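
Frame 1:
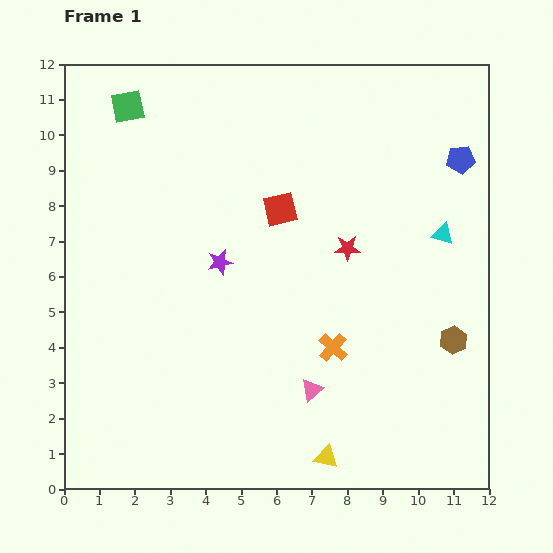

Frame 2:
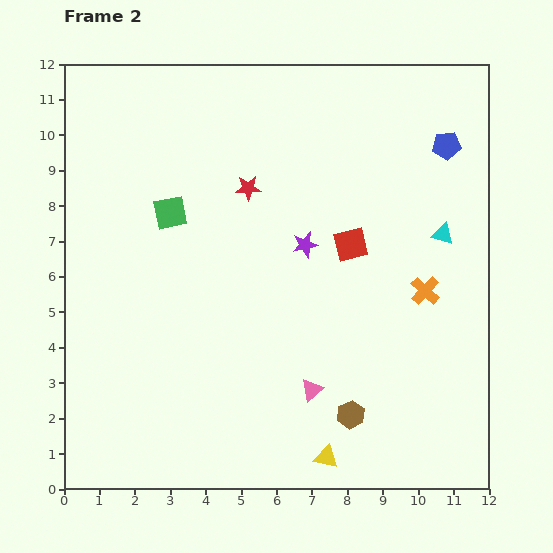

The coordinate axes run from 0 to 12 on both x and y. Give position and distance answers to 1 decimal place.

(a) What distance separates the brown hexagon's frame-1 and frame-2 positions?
3.6

The brown hexagon moved from (11.0, 4.2) to (8.1, 2.1), a distance of √(2.9² + 2.1²) ≈ 3.6.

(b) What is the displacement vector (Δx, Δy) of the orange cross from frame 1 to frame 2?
(2.6, 1.6)

The orange cross was at (7.6, 4.0) in frame 1 and (10.2, 5.6) in frame 2.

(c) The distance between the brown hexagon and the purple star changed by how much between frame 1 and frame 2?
-2.0

Distance in frame 1: 7.0. Distance in frame 2: 5.0.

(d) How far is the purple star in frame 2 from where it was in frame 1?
2.5

The purple star moved from (4.4, 6.4) to (6.8, 6.9), a distance of √(2.4² + 0.5²) ≈ 2.5.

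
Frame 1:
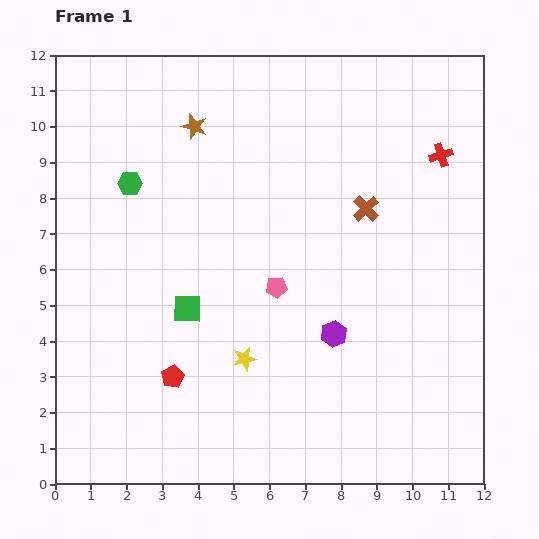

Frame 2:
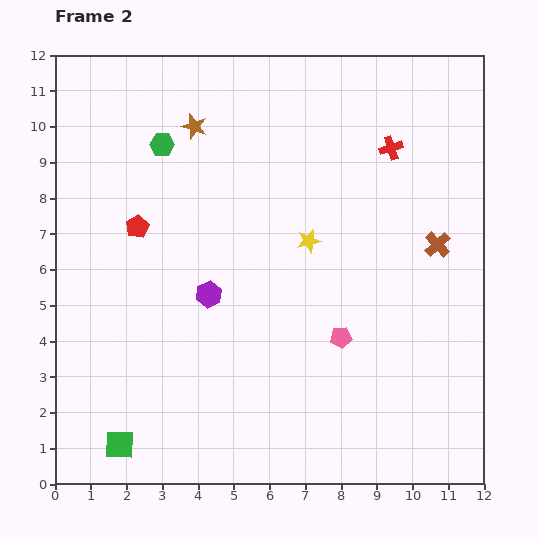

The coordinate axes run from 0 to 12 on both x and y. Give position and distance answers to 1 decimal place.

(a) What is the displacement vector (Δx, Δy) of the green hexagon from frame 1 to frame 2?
(0.9, 1.1)

The green hexagon was at (2.1, 8.4) in frame 1 and (3.0, 9.5) in frame 2.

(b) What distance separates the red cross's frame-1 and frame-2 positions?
1.4

The red cross moved from (10.8, 9.2) to (9.4, 9.4), a distance of √(1.4² + 0.2²) ≈ 1.4.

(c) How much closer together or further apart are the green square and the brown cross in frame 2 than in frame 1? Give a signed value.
+4.8

Distance in frame 1: 5.7. Distance in frame 2: 10.5.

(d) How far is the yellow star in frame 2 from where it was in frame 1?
3.8

The yellow star moved from (5.3, 3.5) to (7.1, 6.8), a distance of √(1.8² + 3.3²) ≈ 3.8.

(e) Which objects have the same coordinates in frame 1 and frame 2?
the brown star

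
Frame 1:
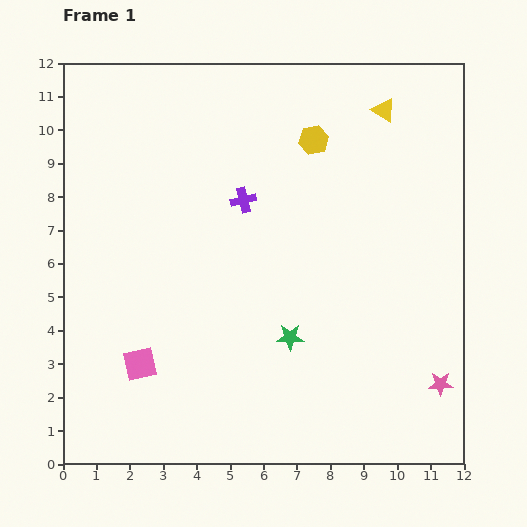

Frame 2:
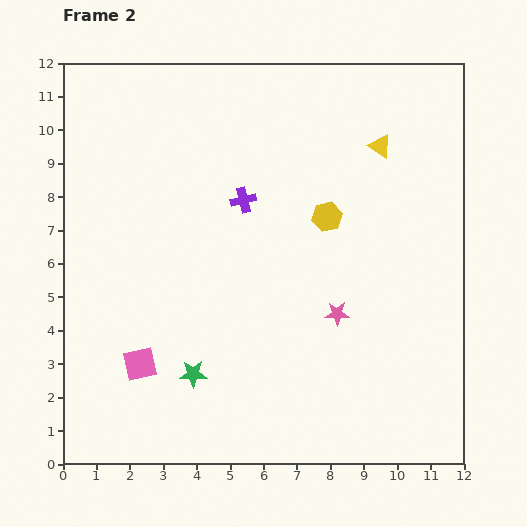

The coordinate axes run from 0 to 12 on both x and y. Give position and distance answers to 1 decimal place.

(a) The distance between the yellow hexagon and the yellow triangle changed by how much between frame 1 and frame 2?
+0.3

Distance in frame 1: 2.3. Distance in frame 2: 2.6.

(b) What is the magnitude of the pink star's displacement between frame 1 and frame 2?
3.7

The pink star moved from (11.3, 2.4) to (8.2, 4.5), a distance of √(3.1² + 2.1²) ≈ 3.7.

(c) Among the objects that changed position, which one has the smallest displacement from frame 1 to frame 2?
the yellow triangle

(moved 1.1)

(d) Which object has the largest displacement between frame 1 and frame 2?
the pink star

(moved 3.7; next 3.1)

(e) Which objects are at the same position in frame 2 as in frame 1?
the purple cross, the pink square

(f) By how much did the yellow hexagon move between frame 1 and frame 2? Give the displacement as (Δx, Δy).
(0.4, -2.3)

The yellow hexagon was at (7.5, 9.7) in frame 1 and (7.9, 7.4) in frame 2.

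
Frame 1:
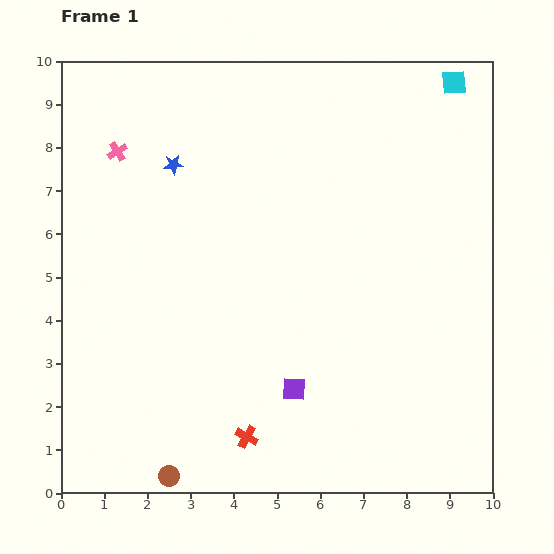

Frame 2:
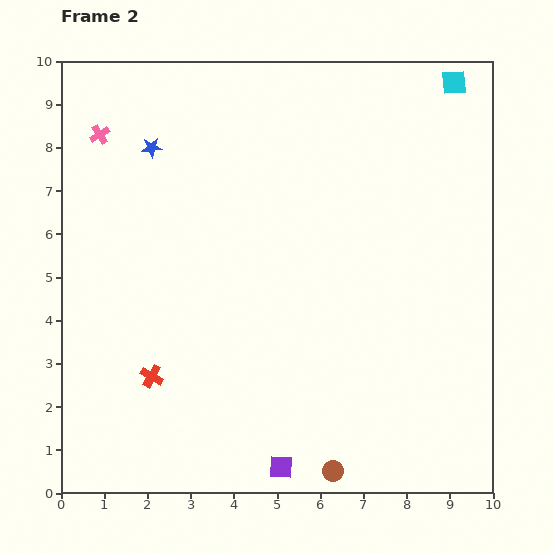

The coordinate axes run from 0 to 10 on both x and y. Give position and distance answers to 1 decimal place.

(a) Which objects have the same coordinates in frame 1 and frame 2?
the cyan square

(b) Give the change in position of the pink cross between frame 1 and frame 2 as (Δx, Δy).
(-0.4, 0.4)

The pink cross was at (1.3, 7.9) in frame 1 and (0.9, 8.3) in frame 2.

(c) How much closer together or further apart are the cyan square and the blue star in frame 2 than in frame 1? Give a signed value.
+0.4

Distance in frame 1: 6.8. Distance in frame 2: 7.2.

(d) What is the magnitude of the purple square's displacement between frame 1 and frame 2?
1.8

The purple square moved from (5.4, 2.4) to (5.1, 0.6), a distance of √(0.3² + 1.8²) ≈ 1.8.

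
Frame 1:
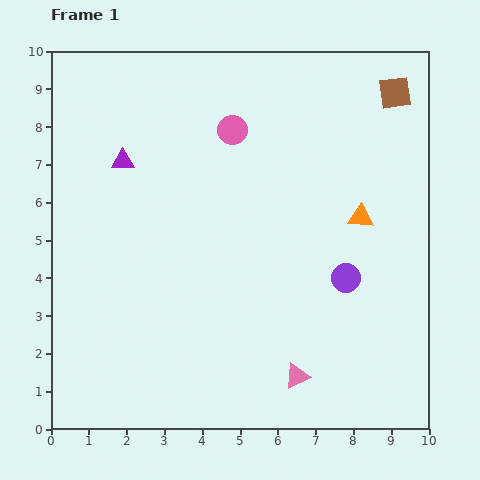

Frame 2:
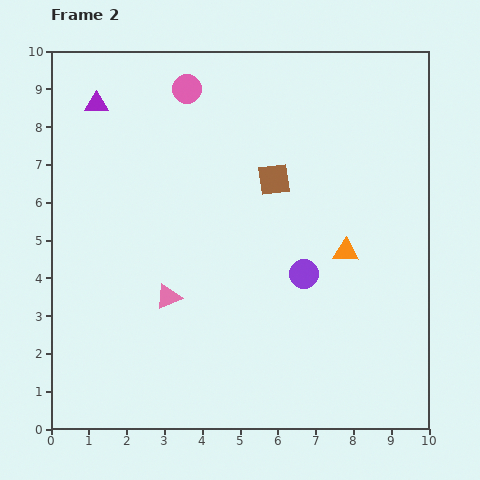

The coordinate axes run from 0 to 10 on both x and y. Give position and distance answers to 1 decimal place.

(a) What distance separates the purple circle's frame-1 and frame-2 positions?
1.1

The purple circle moved from (7.8, 4.0) to (6.7, 4.1), a distance of √(1.1² + 0.1²) ≈ 1.1.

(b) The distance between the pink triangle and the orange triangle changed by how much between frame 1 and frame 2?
+0.4

Distance in frame 1: 4.5. Distance in frame 2: 4.9.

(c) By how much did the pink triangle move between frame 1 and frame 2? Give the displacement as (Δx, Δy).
(-3.4, 2.1)

The pink triangle was at (6.5, 1.4) in frame 1 and (3.1, 3.5) in frame 2.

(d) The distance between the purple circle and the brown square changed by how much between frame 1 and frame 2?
-2.5

Distance in frame 1: 5.1. Distance in frame 2: 2.6.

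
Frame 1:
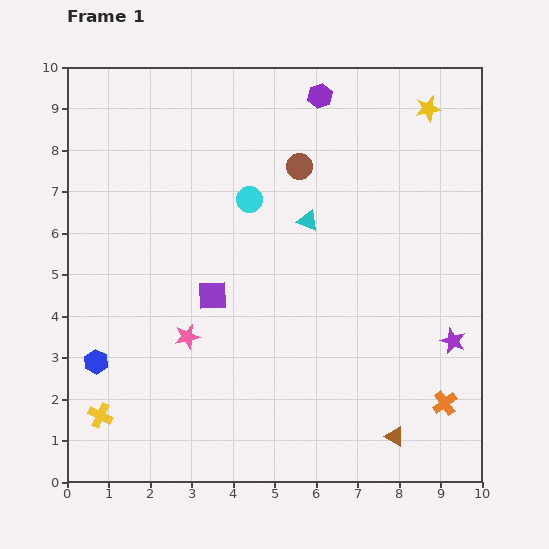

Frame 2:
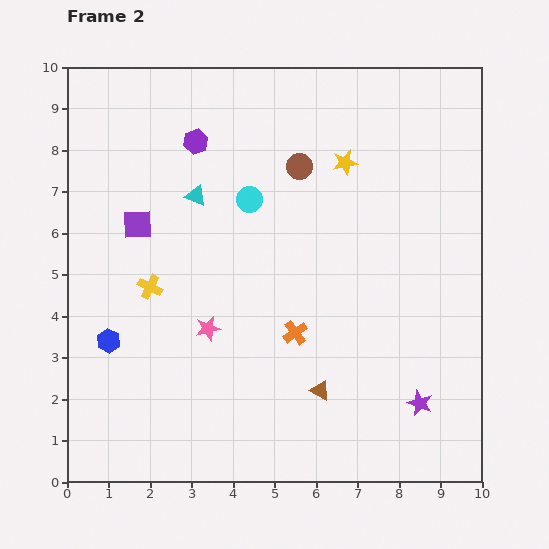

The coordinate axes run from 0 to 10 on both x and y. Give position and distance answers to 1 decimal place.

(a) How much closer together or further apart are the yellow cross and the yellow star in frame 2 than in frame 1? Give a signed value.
-5.2

Distance in frame 1: 10.8. Distance in frame 2: 5.6.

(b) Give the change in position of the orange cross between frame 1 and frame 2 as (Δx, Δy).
(-3.6, 1.7)

The orange cross was at (9.1, 1.9) in frame 1 and (5.5, 3.6) in frame 2.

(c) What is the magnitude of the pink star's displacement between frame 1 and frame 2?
0.5

The pink star moved from (2.9, 3.5) to (3.4, 3.7), a distance of √(0.5² + 0.2²) ≈ 0.5.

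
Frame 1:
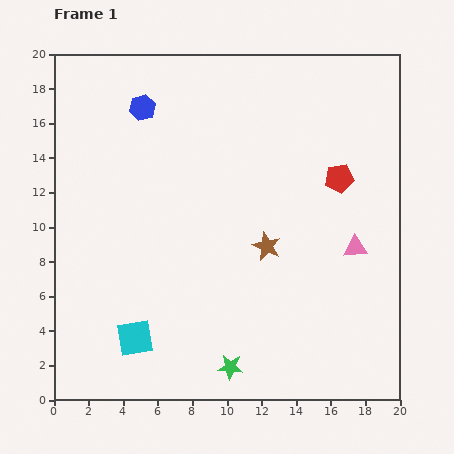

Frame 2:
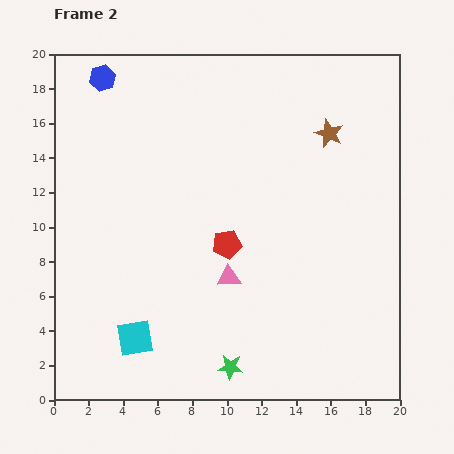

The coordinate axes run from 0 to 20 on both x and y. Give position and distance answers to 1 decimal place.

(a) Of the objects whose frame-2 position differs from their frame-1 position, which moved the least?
the blue hexagon

(moved 2.9)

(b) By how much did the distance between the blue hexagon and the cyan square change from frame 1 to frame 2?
+1.8

Distance in frame 1: 13.3. Distance in frame 2: 15.1.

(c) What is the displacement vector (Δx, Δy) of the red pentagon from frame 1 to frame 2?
(-6.5, -3.8)

The red pentagon was at (16.5, 12.8) in frame 1 and (10.0, 9.0) in frame 2.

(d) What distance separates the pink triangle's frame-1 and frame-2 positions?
7.5

The pink triangle moved from (17.4, 8.8) to (10.1, 7.1), a distance of √(7.3² + 1.7²) ≈ 7.5.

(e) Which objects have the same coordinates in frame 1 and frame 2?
the cyan square, the green star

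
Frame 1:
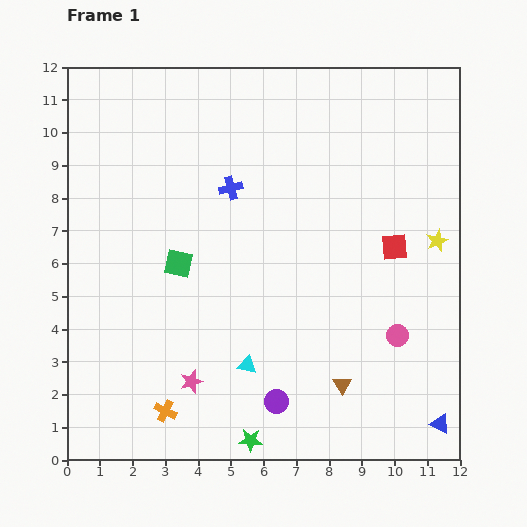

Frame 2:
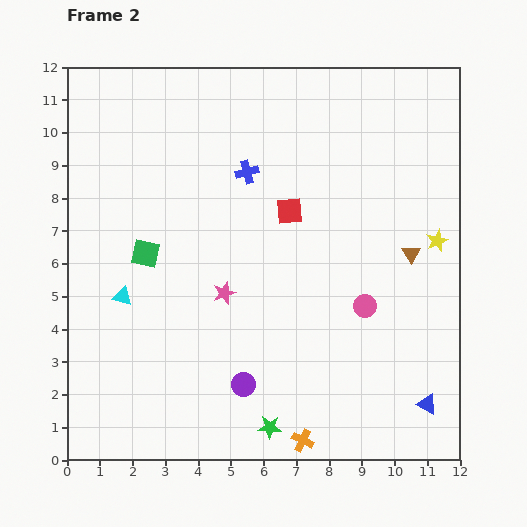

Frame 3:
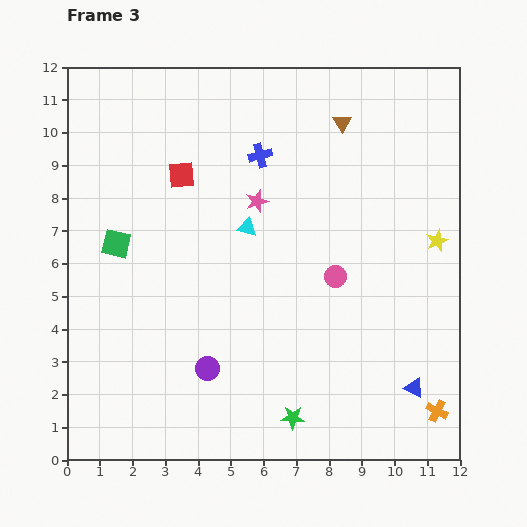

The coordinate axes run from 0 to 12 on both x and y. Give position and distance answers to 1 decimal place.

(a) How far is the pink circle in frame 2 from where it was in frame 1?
1.3

The pink circle moved from (10.1, 3.8) to (9.1, 4.7), a distance of √(1.0² + 0.9²) ≈ 1.3.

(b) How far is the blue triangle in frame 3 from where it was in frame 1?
1.4

The blue triangle moved from (11.4, 1.1) to (10.6, 2.2), a distance of √(0.8² + 1.1²) ≈ 1.4.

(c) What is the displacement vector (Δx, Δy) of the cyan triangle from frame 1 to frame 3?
(0.0, 4.2)

The cyan triangle was at (5.5, 2.9) in frame 1 and (5.5, 7.1) in frame 3.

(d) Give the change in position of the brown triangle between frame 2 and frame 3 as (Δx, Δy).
(-2.1, 4.0)

The brown triangle was at (10.5, 6.3) in frame 2 and (8.4, 10.3) in frame 3.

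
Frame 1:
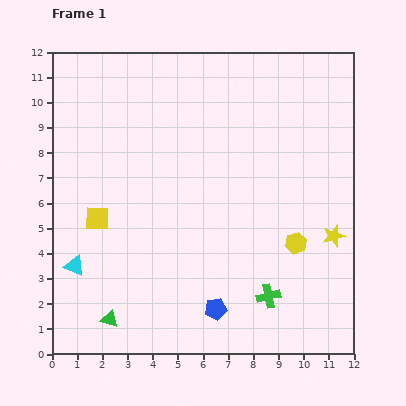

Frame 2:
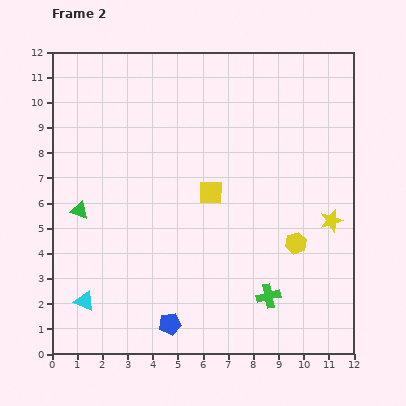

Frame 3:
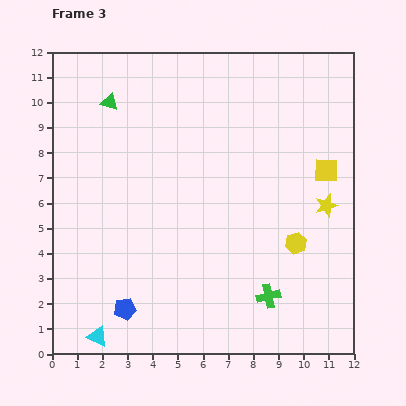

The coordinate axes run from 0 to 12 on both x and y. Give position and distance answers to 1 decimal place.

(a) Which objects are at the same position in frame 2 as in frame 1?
the green cross, the yellow hexagon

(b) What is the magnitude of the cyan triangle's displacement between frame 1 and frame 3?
2.9

The cyan triangle moved from (0.9, 3.5) to (1.8, 0.7), a distance of √(0.9² + 2.8²) ≈ 2.9.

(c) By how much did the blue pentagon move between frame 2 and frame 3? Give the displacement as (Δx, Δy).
(-1.8, 0.6)

The blue pentagon was at (4.7, 1.2) in frame 2 and (2.9, 1.8) in frame 3.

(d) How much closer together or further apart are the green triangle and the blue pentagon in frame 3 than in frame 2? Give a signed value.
+2.4

Distance in frame 2: 5.8. Distance in frame 3: 8.2.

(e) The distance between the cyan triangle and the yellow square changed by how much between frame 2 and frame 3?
+4.6

Distance in frame 2: 6.6. Distance in frame 3: 11.2.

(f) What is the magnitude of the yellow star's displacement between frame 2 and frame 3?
0.6

The yellow star moved from (11.1, 5.3) to (10.9, 5.9), a distance of √(0.2² + 0.6²) ≈ 0.6.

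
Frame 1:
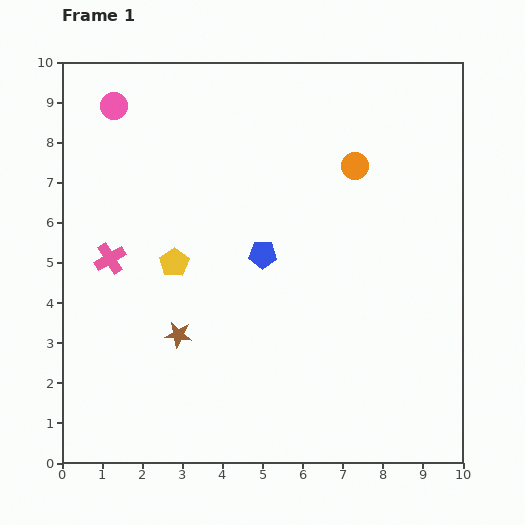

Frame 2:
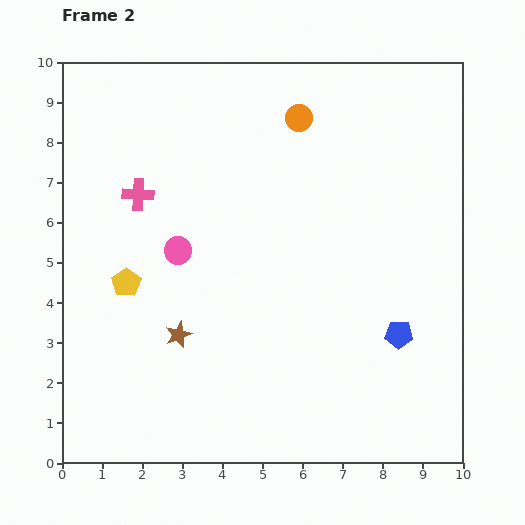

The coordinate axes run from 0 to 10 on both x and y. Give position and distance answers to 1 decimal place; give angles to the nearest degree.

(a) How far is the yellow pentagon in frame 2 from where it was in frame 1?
1.3

The yellow pentagon moved from (2.8, 5.0) to (1.6, 4.5), a distance of √(1.2² + 0.5²) ≈ 1.3.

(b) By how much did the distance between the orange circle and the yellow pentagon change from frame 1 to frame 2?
+0.8

Distance in frame 1: 5.1. Distance in frame 2: 5.9.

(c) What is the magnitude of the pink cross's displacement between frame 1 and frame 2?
1.7

The pink cross moved from (1.2, 5.1) to (1.9, 6.7), a distance of √(0.7² + 1.6²) ≈ 1.7.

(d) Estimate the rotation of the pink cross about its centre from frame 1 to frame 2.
34° clockwise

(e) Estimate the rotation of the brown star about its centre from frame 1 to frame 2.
29° counter-clockwise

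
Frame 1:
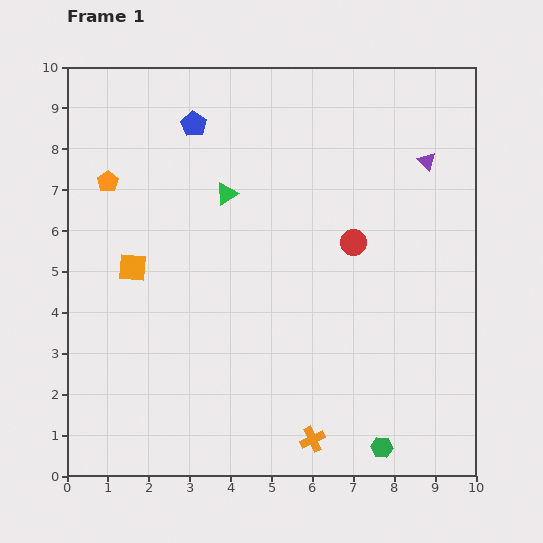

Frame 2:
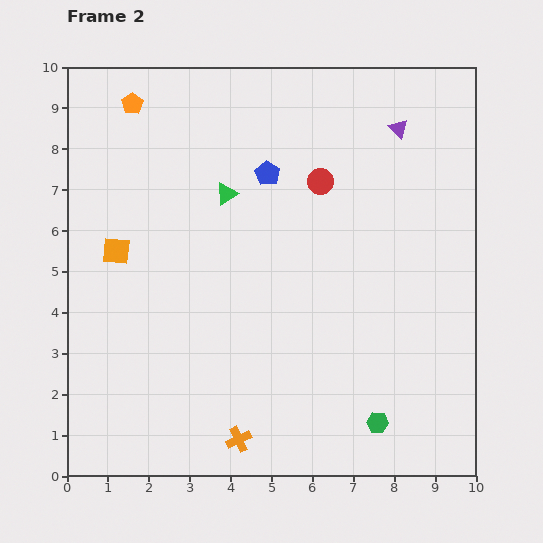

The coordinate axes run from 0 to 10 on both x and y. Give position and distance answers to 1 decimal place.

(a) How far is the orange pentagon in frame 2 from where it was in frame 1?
2.0

The orange pentagon moved from (1.0, 7.2) to (1.6, 9.1), a distance of √(0.6² + 1.9²) ≈ 2.0.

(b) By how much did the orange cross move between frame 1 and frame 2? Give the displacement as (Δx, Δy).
(-1.8, 0.0)

The orange cross was at (6.0, 0.9) in frame 1 and (4.2, 0.9) in frame 2.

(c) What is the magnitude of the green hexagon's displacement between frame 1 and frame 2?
0.6

The green hexagon moved from (7.7, 0.7) to (7.6, 1.3), a distance of √(0.1² + 0.6²) ≈ 0.6.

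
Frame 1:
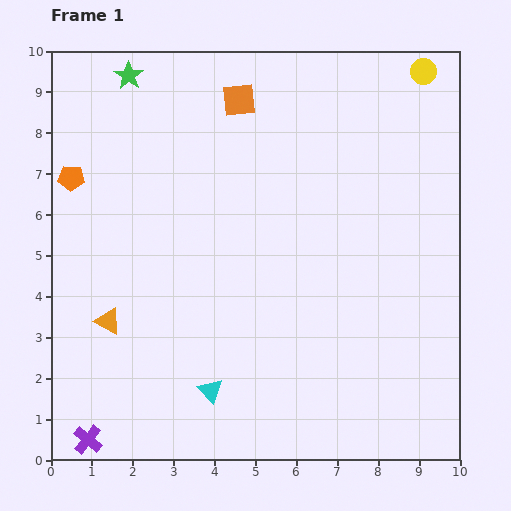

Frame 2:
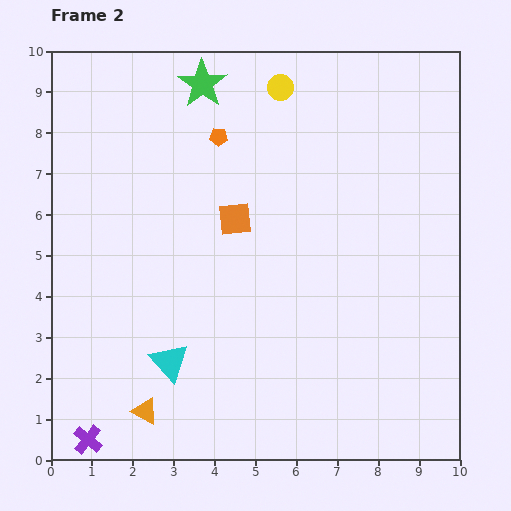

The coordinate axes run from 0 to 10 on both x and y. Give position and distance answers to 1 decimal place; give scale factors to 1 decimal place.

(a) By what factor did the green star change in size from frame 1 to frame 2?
1.7×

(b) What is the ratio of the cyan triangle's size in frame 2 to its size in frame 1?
1.6×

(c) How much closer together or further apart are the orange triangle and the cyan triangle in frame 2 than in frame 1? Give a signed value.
-1.7

Distance in frame 1: 3.0. Distance in frame 2: 1.3.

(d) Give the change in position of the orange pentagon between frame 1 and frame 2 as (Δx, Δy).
(3.6, 1.0)

The orange pentagon was at (0.5, 6.9) in frame 1 and (4.1, 7.9) in frame 2.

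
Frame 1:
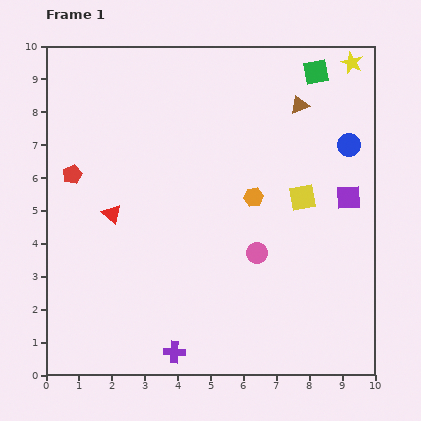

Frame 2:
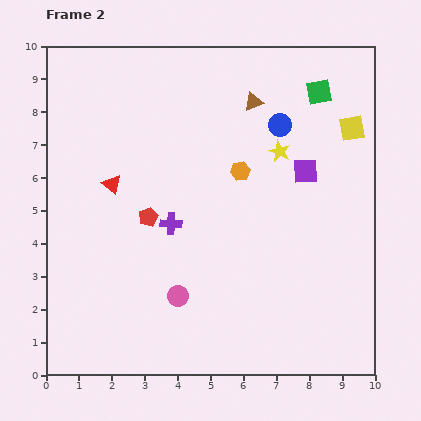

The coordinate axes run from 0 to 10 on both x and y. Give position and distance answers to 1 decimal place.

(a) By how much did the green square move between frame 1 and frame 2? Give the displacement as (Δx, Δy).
(0.1, -0.6)

The green square was at (8.2, 9.2) in frame 1 and (8.3, 8.6) in frame 2.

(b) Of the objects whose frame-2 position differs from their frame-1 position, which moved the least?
the green square

(moved 0.6)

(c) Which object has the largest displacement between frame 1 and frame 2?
the purple cross

(moved 3.9; next 3.5)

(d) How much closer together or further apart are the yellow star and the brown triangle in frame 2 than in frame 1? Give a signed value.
-0.4

Distance in frame 1: 2.1. Distance in frame 2: 1.7.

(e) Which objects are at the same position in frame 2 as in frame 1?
none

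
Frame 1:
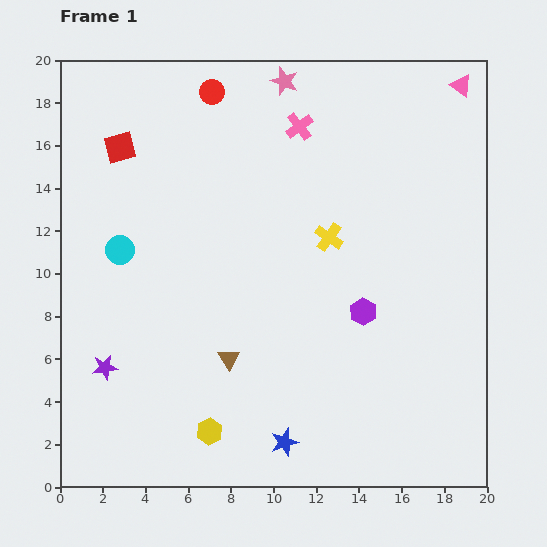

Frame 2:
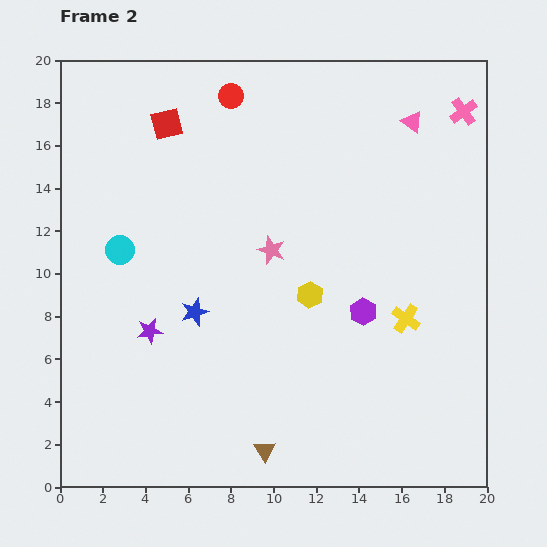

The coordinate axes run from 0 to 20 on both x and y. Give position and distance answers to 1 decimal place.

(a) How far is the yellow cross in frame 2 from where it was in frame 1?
5.2

The yellow cross moved from (12.6, 11.7) to (16.2, 7.9), a distance of √(3.6² + 3.8²) ≈ 5.2.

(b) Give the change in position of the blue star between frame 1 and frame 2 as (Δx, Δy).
(-4.2, 6.1)

The blue star was at (10.5, 2.1) in frame 1 and (6.3, 8.2) in frame 2.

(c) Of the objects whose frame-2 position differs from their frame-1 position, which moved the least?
the red circle

(moved 0.9)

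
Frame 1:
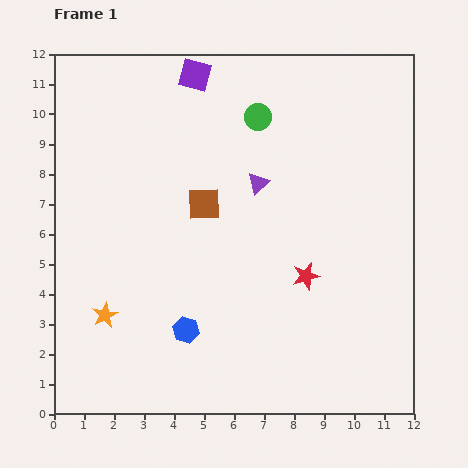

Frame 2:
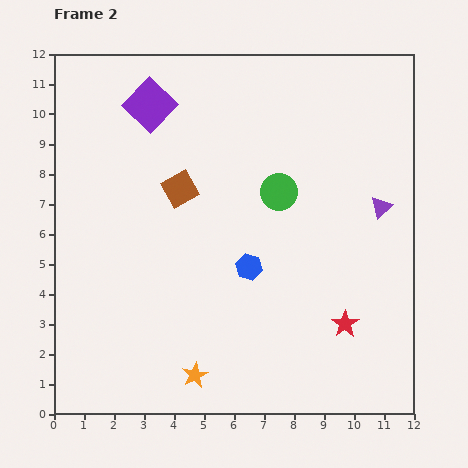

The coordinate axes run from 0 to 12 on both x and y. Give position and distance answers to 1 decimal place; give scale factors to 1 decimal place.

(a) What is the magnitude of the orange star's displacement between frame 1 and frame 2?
3.6

The orange star moved from (1.7, 3.3) to (4.7, 1.3), a distance of √(3.0² + 2.0²) ≈ 3.6.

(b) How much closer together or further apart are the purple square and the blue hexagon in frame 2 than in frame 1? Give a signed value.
-2.2

Distance in frame 1: 8.5. Distance in frame 2: 6.3.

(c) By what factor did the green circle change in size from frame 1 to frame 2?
1.4×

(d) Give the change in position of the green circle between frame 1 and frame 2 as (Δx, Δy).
(0.7, -2.5)

The green circle was at (6.8, 9.9) in frame 1 and (7.5, 7.4) in frame 2.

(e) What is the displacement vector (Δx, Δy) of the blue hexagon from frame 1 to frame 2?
(2.1, 2.1)

The blue hexagon was at (4.4, 2.8) in frame 1 and (6.5, 4.9) in frame 2.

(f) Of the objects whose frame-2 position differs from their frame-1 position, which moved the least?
the brown square

(moved 0.9)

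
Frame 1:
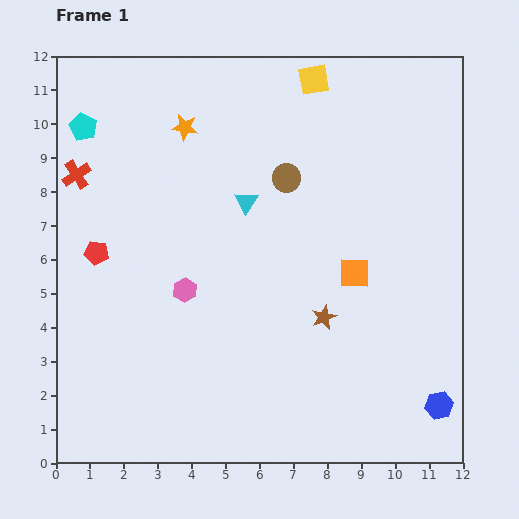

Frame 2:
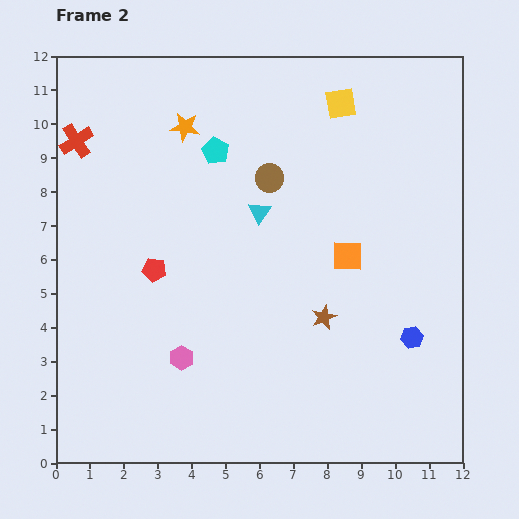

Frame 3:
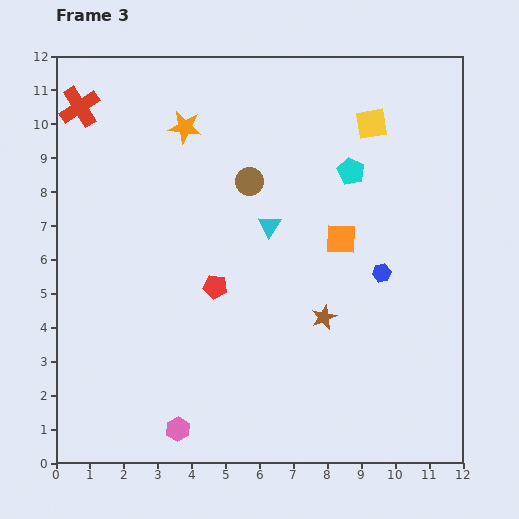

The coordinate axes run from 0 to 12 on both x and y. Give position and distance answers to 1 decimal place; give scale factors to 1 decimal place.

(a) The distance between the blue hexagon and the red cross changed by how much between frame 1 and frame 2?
-1.2

Distance in frame 1: 12.7. Distance in frame 2: 11.5.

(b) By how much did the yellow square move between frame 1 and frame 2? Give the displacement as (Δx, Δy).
(0.8, -0.7)

The yellow square was at (7.6, 11.3) in frame 1 and (8.4, 10.6) in frame 2.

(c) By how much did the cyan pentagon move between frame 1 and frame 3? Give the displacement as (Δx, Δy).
(7.9, -1.3)

The cyan pentagon was at (0.8, 9.9) in frame 1 and (8.7, 8.6) in frame 3.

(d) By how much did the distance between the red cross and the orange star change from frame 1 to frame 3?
-0.3

Distance in frame 1: 3.5. Distance in frame 3: 3.2.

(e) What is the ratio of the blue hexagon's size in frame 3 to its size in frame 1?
0.7×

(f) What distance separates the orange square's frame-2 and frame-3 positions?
0.5

The orange square moved from (8.6, 6.1) to (8.4, 6.6), a distance of √(0.2² + 0.5²) ≈ 0.5.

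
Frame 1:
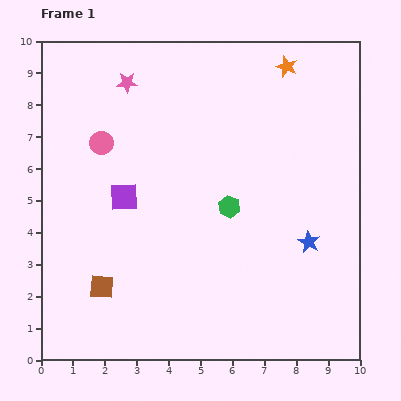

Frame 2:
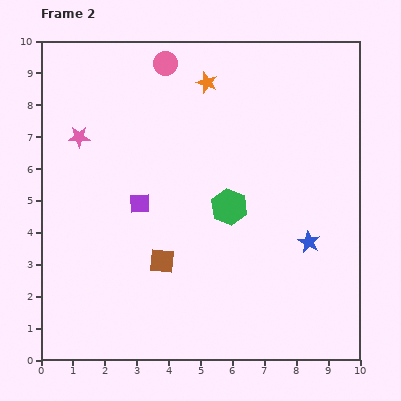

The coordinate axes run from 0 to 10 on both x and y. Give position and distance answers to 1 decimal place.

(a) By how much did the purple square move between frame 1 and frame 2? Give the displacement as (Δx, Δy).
(0.5, -0.2)

The purple square was at (2.6, 5.1) in frame 1 and (3.1, 4.9) in frame 2.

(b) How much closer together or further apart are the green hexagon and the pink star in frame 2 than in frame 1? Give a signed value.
+0.2

Distance in frame 1: 5.0. Distance in frame 2: 5.2.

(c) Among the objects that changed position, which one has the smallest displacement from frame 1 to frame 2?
the purple square

(moved 0.5)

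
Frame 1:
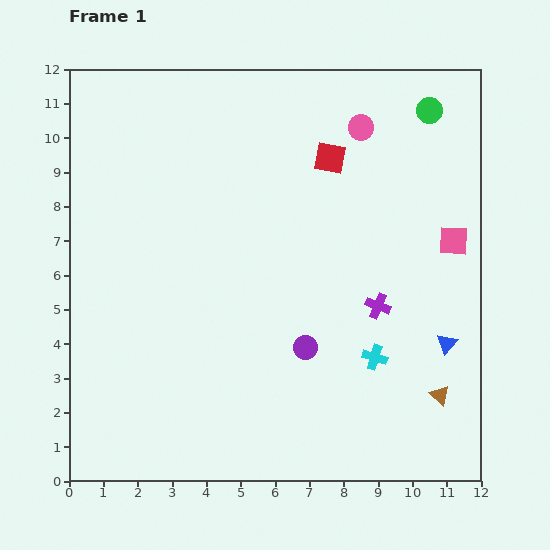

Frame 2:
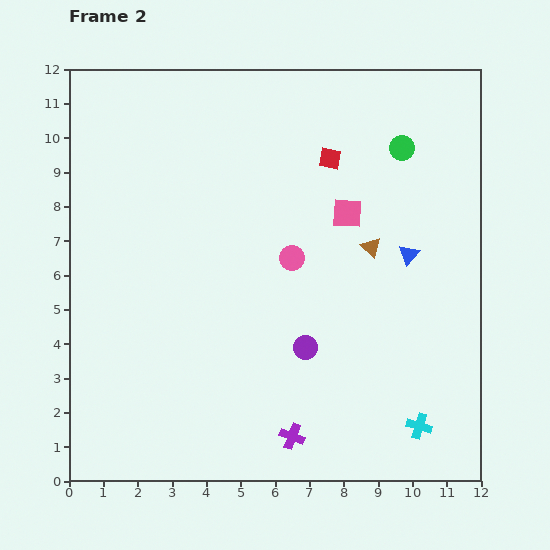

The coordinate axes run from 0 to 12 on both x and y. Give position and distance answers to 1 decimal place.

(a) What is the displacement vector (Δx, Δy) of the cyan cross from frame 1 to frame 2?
(1.3, -2.0)

The cyan cross was at (8.9, 3.6) in frame 1 and (10.2, 1.6) in frame 2.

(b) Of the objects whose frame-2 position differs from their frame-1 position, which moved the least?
the green circle

(moved 1.4)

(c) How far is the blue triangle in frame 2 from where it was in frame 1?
2.8

The blue triangle moved from (11.0, 4.0) to (9.9, 6.6), a distance of √(1.1² + 2.6²) ≈ 2.8.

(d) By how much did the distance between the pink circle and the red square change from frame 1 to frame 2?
+1.8

Distance in frame 1: 1.3. Distance in frame 2: 3.1.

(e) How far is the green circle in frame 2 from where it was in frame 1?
1.4

The green circle moved from (10.5, 10.8) to (9.7, 9.7), a distance of √(0.8² + 1.1²) ≈ 1.4.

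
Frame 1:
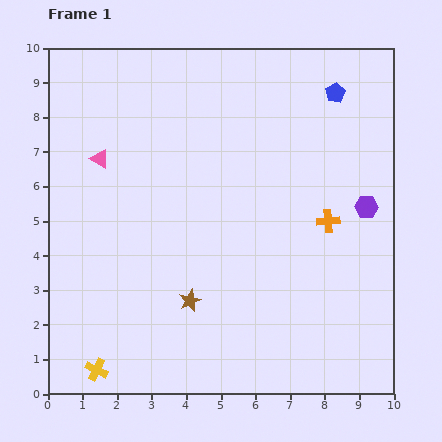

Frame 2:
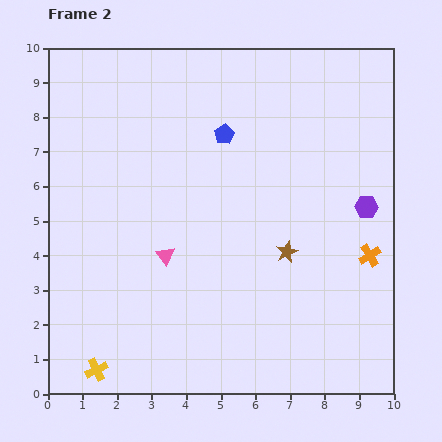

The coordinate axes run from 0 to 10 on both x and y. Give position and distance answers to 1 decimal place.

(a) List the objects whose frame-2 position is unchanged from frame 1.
the yellow cross, the purple hexagon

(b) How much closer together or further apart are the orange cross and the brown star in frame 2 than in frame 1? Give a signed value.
-2.2

Distance in frame 1: 4.6. Distance in frame 2: 2.4.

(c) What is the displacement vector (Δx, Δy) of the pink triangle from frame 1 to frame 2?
(1.9, -2.8)

The pink triangle was at (1.5, 6.8) in frame 1 and (3.4, 4.0) in frame 2.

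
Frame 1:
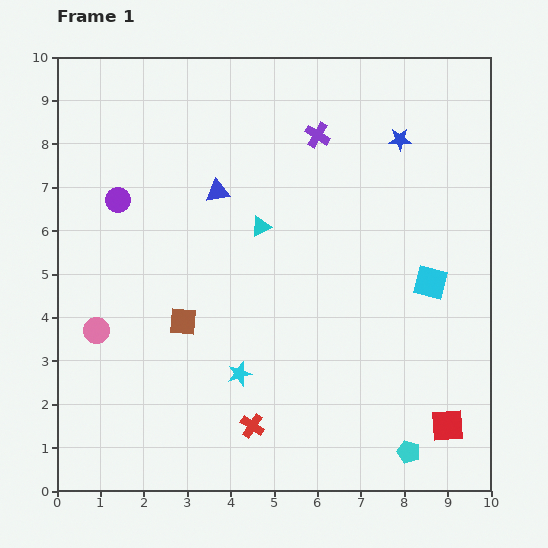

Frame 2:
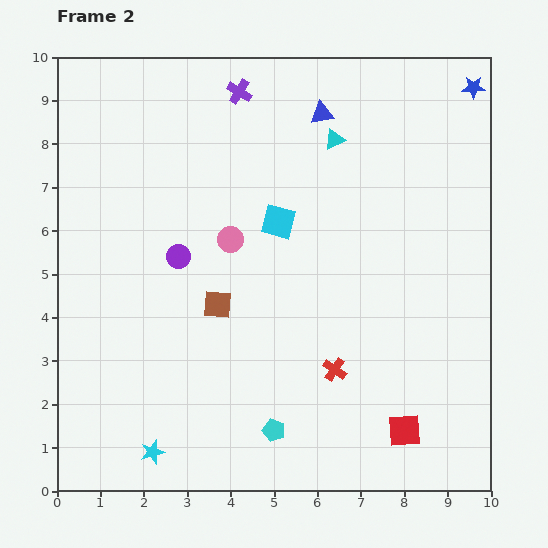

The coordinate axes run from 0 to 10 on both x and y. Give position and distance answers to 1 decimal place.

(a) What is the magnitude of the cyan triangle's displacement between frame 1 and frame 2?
2.6

The cyan triangle moved from (4.7, 6.1) to (6.4, 8.1), a distance of √(1.7² + 2.0²) ≈ 2.6.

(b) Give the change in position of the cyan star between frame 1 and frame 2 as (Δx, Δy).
(-2.0, -1.8)

The cyan star was at (4.2, 2.7) in frame 1 and (2.2, 0.9) in frame 2.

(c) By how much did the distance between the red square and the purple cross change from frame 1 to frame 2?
+1.4

Distance in frame 1: 7.3. Distance in frame 2: 8.7.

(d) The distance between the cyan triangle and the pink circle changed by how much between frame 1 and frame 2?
-1.2

Distance in frame 1: 4.5. Distance in frame 2: 3.3.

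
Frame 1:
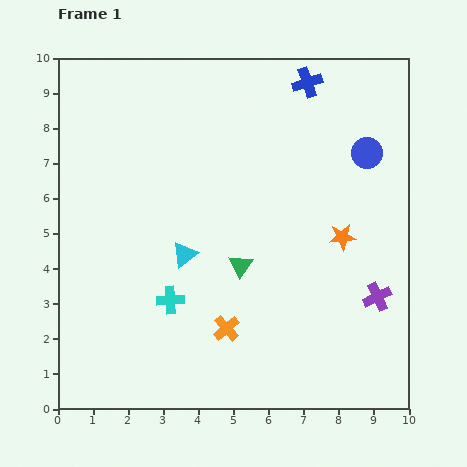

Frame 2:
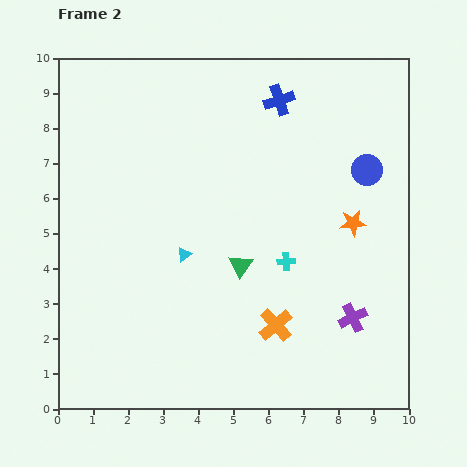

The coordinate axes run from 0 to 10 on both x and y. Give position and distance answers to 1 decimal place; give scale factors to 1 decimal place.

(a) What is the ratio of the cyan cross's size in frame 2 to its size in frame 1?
0.6×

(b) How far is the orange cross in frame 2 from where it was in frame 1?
1.4

The orange cross moved from (4.8, 2.3) to (6.2, 2.4), a distance of √(1.4² + 0.1²) ≈ 1.4.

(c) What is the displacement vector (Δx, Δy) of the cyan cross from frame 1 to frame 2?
(3.3, 1.1)

The cyan cross was at (3.2, 3.1) in frame 1 and (6.5, 4.2) in frame 2.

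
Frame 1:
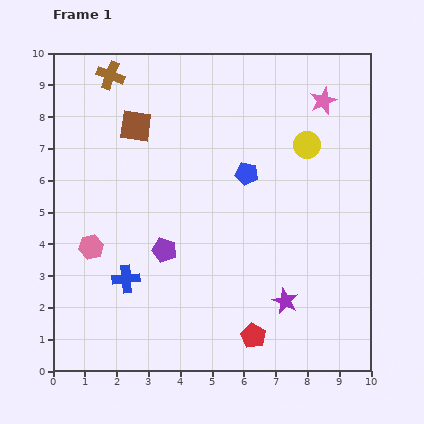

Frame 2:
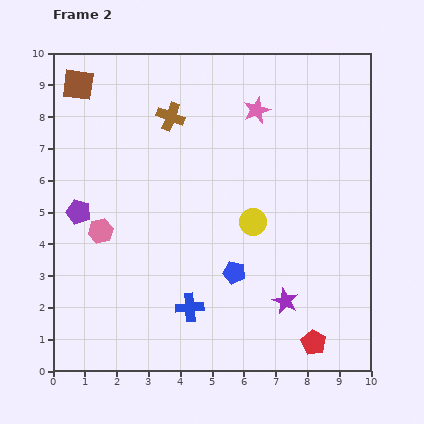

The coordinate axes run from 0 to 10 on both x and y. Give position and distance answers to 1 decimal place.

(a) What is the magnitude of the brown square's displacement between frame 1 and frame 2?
2.2

The brown square moved from (2.6, 7.7) to (0.8, 9.0), a distance of √(1.8² + 1.3²) ≈ 2.2.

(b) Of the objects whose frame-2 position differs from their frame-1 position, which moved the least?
the pink hexagon

(moved 0.6)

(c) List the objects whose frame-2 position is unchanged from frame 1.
the purple star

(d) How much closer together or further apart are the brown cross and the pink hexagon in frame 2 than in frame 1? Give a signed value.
-1.2

Distance in frame 1: 5.4. Distance in frame 2: 4.2.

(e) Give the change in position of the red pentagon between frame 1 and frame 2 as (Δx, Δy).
(1.9, -0.2)

The red pentagon was at (6.3, 1.1) in frame 1 and (8.2, 0.9) in frame 2.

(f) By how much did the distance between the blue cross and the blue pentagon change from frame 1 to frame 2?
-3.2

Distance in frame 1: 5.0. Distance in frame 2: 1.8.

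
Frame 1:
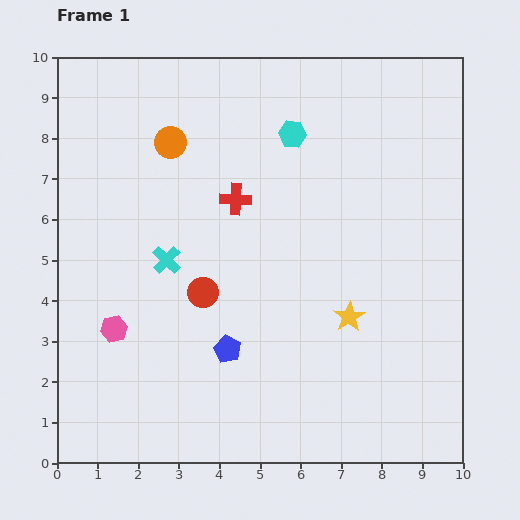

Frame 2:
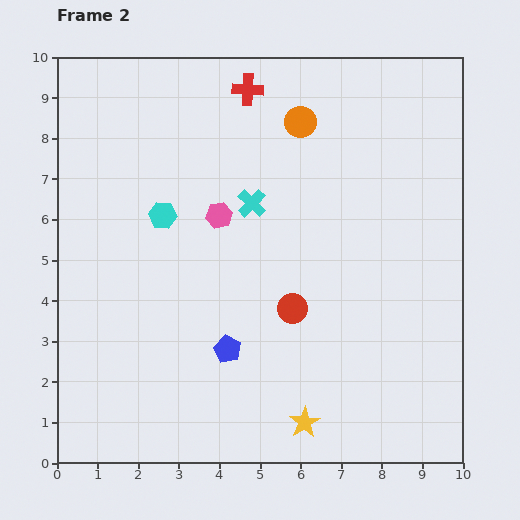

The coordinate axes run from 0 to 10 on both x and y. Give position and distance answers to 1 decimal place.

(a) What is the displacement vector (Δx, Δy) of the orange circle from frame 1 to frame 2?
(3.2, 0.5)

The orange circle was at (2.8, 7.9) in frame 1 and (6.0, 8.4) in frame 2.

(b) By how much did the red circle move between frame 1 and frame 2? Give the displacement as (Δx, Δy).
(2.2, -0.4)

The red circle was at (3.6, 4.2) in frame 1 and (5.8, 3.8) in frame 2.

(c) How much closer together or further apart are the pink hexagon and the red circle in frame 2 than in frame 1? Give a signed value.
+0.5

Distance in frame 1: 2.4. Distance in frame 2: 2.9.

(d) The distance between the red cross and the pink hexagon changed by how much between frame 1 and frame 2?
-1.2

Distance in frame 1: 4.4. Distance in frame 2: 3.2.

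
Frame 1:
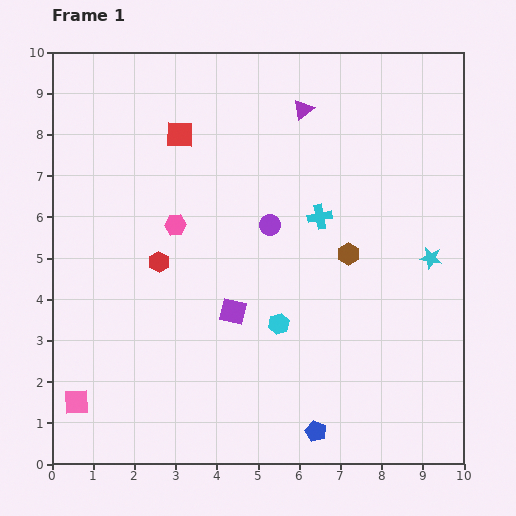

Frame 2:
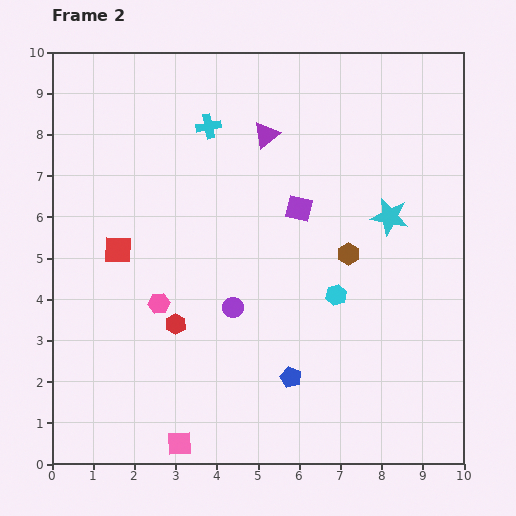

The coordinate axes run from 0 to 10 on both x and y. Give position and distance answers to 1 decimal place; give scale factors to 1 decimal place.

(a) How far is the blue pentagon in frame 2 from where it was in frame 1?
1.4

The blue pentagon moved from (6.4, 0.8) to (5.8, 2.1), a distance of √(0.6² + 1.3²) ≈ 1.4.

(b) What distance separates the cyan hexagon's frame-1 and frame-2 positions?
1.6

The cyan hexagon moved from (5.5, 3.4) to (6.9, 4.1), a distance of √(1.4² + 0.7²) ≈ 1.6.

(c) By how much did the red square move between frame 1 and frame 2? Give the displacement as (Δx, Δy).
(-1.5, -2.8)

The red square was at (3.1, 8.0) in frame 1 and (1.6, 5.2) in frame 2.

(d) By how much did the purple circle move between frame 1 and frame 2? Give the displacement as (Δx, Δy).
(-0.9, -2.0)

The purple circle was at (5.3, 5.8) in frame 1 and (4.4, 3.8) in frame 2.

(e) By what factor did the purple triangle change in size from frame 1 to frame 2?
1.3×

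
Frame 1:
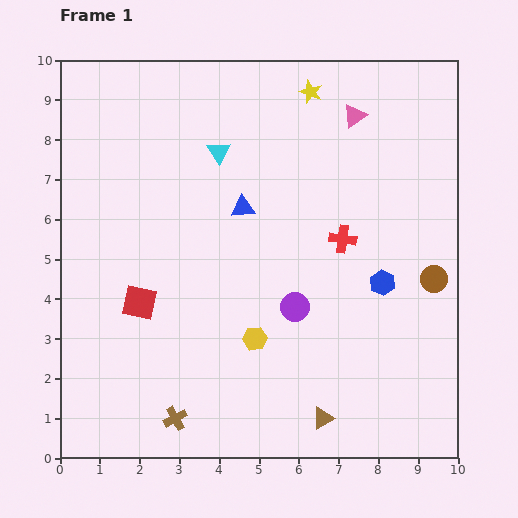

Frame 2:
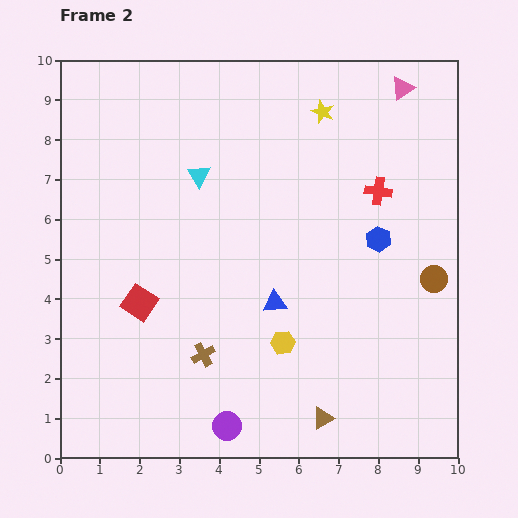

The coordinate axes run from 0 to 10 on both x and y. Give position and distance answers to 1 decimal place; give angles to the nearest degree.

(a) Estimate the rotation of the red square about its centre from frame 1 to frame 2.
21° clockwise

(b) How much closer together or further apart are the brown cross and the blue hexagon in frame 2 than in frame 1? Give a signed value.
-0.9

Distance in frame 1: 6.2. Distance in frame 2: 5.3.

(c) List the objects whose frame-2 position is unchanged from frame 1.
the brown circle, the brown triangle, the red square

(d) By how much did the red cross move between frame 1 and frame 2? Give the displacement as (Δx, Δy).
(0.9, 1.2)

The red cross was at (7.1, 5.5) in frame 1 and (8.0, 6.7) in frame 2.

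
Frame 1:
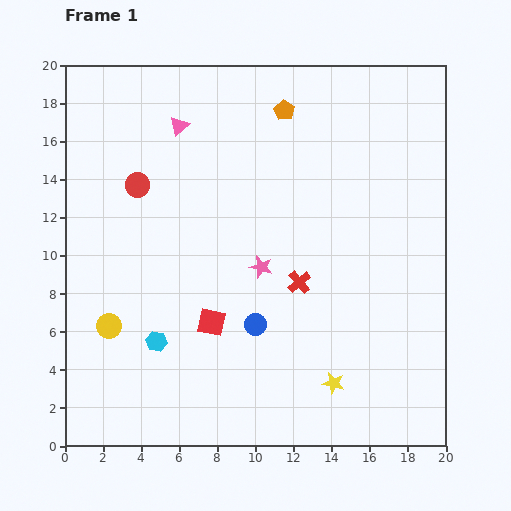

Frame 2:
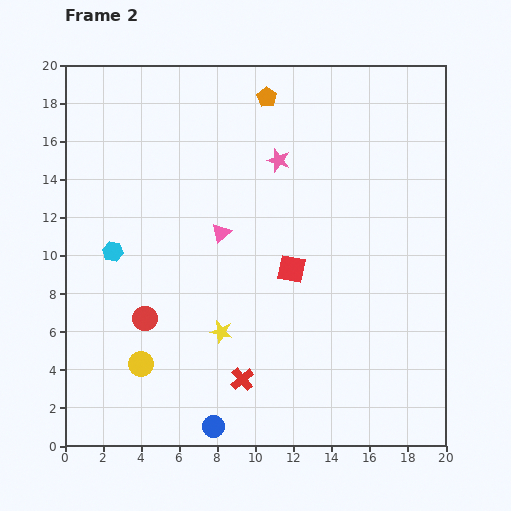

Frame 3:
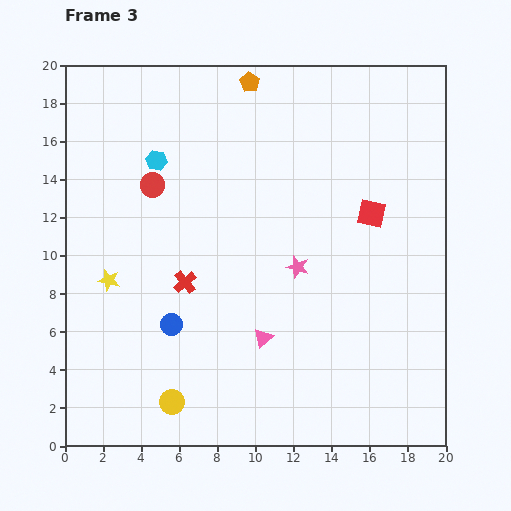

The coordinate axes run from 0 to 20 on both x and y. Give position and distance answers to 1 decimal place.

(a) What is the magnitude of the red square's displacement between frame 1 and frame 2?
5.0

The red square moved from (7.7, 6.5) to (11.9, 9.3), a distance of √(4.2² + 2.8²) ≈ 5.0.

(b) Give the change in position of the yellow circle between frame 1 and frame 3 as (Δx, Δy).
(3.3, -4.0)

The yellow circle was at (2.3, 6.3) in frame 1 and (5.6, 2.3) in frame 3.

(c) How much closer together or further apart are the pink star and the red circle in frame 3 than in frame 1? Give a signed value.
+0.9

Distance in frame 1: 7.8. Distance in frame 3: 8.7.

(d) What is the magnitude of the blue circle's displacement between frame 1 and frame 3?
4.4

The blue circle moved from (10.0, 6.4) to (5.6, 6.4), a distance of √(4.4² + 0.0²) ≈ 4.4.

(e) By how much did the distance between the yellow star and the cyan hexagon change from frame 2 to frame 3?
-0.3

Distance in frame 2: 7.1. Distance in frame 3: 6.8.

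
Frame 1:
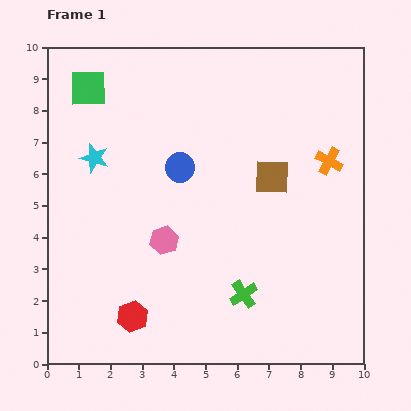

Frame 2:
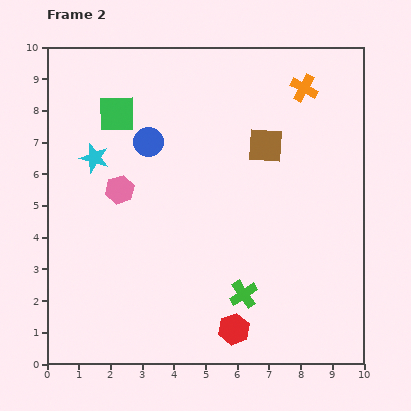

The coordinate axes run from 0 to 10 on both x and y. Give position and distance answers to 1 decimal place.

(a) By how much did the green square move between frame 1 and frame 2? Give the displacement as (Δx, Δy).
(0.9, -0.8)

The green square was at (1.3, 8.7) in frame 1 and (2.2, 7.9) in frame 2.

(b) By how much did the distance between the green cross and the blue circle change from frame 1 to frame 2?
+1.2

Distance in frame 1: 4.5. Distance in frame 2: 5.7.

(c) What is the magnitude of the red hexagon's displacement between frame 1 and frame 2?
3.2

The red hexagon moved from (2.7, 1.5) to (5.9, 1.1), a distance of √(3.2² + 0.4²) ≈ 3.2.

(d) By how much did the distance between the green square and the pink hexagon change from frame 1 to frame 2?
-3.0

Distance in frame 1: 5.4. Distance in frame 2: 2.4.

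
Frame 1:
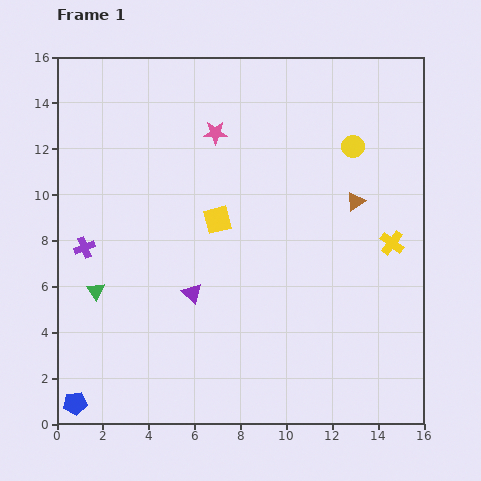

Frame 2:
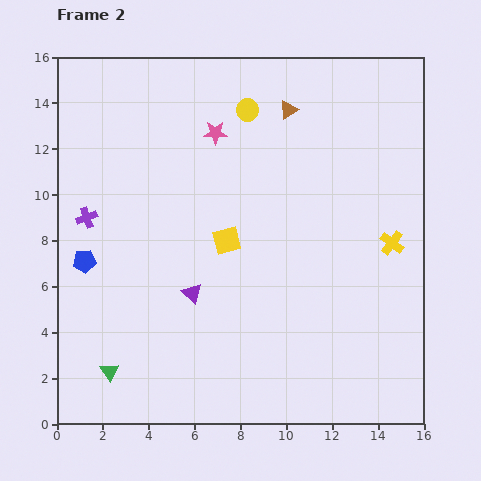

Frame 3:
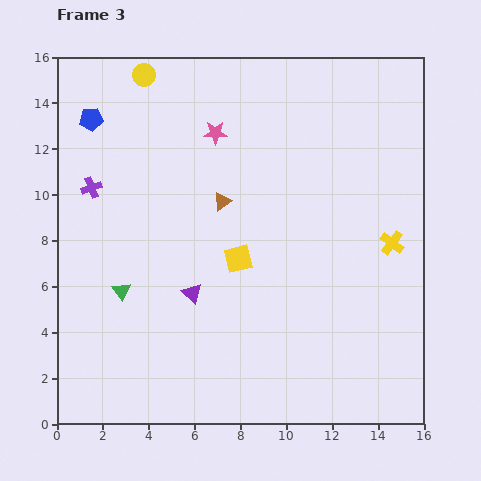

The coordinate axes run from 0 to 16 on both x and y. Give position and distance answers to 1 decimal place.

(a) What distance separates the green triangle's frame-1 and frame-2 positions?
3.6

The green triangle moved from (1.7, 5.8) to (2.3, 2.3), a distance of √(0.6² + 3.5²) ≈ 3.6.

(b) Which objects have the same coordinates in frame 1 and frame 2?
the pink star, the purple triangle, the yellow cross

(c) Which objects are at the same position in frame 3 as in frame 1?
the pink star, the purple triangle, the yellow cross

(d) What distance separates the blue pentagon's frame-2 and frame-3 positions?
6.2

The blue pentagon moved from (1.2, 7.1) to (1.5, 13.3), a distance of √(0.3² + 6.2²) ≈ 6.2.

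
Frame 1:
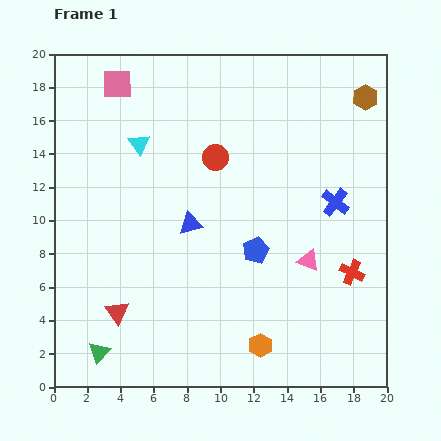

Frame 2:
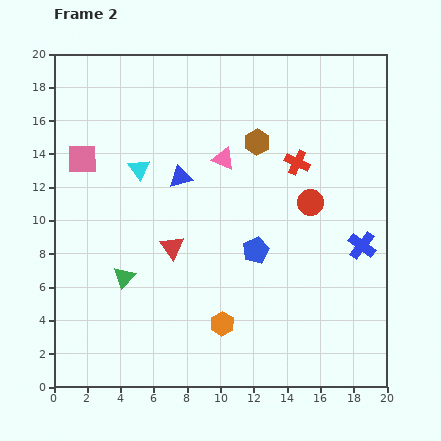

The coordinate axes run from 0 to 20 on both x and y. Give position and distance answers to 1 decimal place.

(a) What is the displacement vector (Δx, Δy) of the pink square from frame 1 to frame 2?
(-2.1, -4.5)

The pink square was at (3.8, 18.2) in frame 1 and (1.7, 13.7) in frame 2.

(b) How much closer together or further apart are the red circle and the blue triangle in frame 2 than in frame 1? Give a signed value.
+3.6

Distance in frame 1: 4.3. Distance in frame 2: 7.9.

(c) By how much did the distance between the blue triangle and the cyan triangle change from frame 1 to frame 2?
-3.2

Distance in frame 1: 5.7. Distance in frame 2: 2.5.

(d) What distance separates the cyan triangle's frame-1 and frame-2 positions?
1.5

The cyan triangle moved from (5.1, 14.6) to (5.1, 13.1), a distance of √(0.0² + 1.5²) ≈ 1.5.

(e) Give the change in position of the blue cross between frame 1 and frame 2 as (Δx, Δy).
(1.6, -2.6)

The blue cross was at (16.9, 11.1) in frame 1 and (18.5, 8.5) in frame 2.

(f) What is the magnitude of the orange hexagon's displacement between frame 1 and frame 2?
2.6

The orange hexagon moved from (12.4, 2.5) to (10.1, 3.8), a distance of √(2.3² + 1.3²) ≈ 2.6.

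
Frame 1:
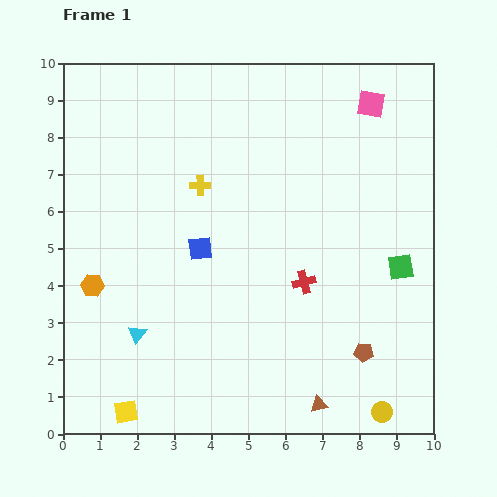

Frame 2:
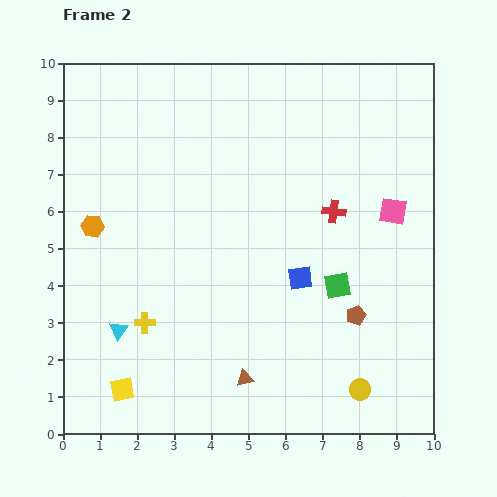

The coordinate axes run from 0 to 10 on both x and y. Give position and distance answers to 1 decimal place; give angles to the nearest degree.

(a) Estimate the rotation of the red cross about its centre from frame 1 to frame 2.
21° clockwise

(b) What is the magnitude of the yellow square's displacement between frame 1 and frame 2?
0.6

The yellow square moved from (1.7, 0.6) to (1.6, 1.2), a distance of √(0.1² + 0.6²) ≈ 0.6.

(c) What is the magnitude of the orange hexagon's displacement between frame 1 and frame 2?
1.6

The orange hexagon moved from (0.8, 4.0) to (0.8, 5.6), a distance of √(0.0² + 1.6²) ≈ 1.6.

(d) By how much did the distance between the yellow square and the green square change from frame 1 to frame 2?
-2.0

Distance in frame 1: 8.4. Distance in frame 2: 6.4.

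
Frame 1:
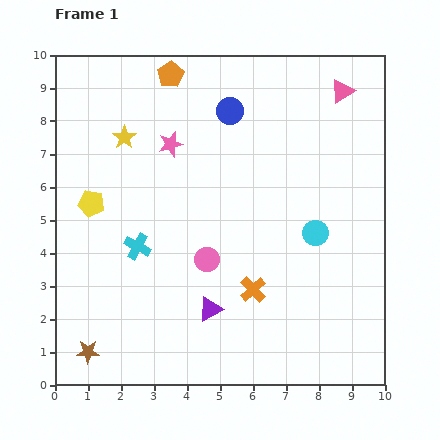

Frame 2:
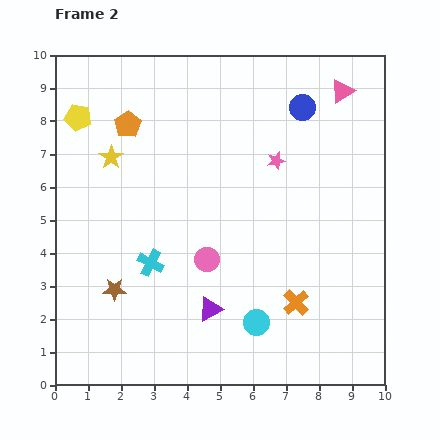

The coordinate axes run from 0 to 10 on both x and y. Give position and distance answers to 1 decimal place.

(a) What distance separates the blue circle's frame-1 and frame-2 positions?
2.2

The blue circle moved from (5.3, 8.3) to (7.5, 8.4), a distance of √(2.2² + 0.1²) ≈ 2.2.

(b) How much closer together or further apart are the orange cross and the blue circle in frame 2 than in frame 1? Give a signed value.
+0.5

Distance in frame 1: 5.4. Distance in frame 2: 5.9.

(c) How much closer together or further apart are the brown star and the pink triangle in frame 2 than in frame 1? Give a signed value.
-1.9

Distance in frame 1: 11.0. Distance in frame 2: 9.1.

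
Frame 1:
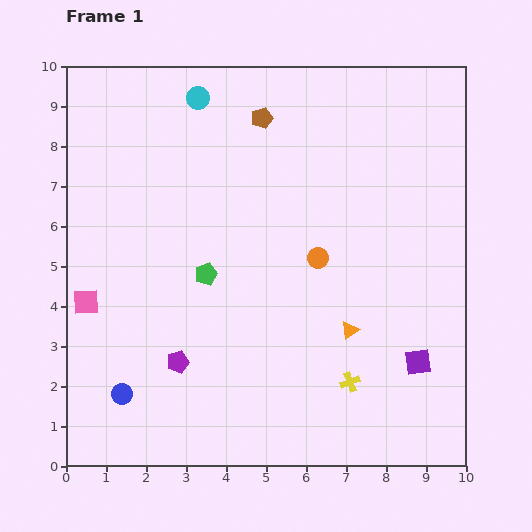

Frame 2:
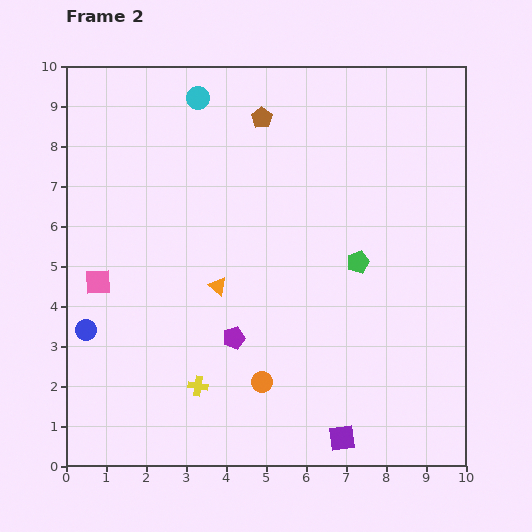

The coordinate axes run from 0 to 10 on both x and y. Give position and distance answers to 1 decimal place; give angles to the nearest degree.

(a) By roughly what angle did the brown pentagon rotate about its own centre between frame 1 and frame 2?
21° counter-clockwise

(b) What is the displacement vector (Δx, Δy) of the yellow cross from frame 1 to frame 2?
(-3.8, -0.1)

The yellow cross was at (7.1, 2.1) in frame 1 and (3.3, 2.0) in frame 2.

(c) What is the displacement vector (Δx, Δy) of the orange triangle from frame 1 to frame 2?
(-3.3, 1.1)

The orange triangle was at (7.1, 3.4) in frame 1 and (3.8, 4.5) in frame 2.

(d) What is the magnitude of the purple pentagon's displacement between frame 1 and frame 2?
1.5

The purple pentagon moved from (2.8, 2.6) to (4.2, 3.2), a distance of √(1.4² + 0.6²) ≈ 1.5.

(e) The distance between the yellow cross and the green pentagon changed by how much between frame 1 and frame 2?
+0.6

Distance in frame 1: 4.5. Distance in frame 2: 5.1.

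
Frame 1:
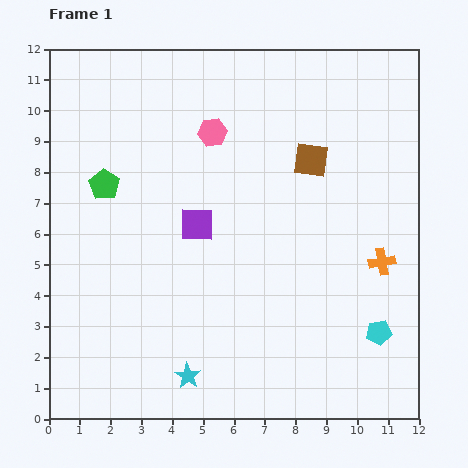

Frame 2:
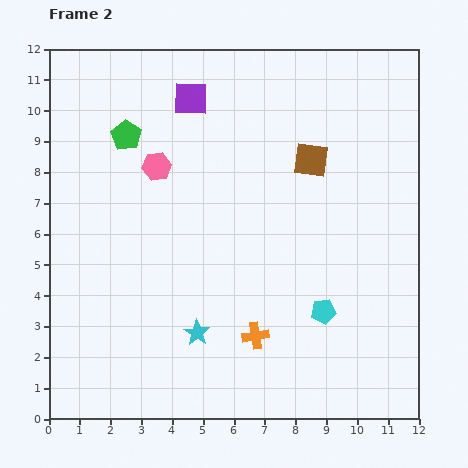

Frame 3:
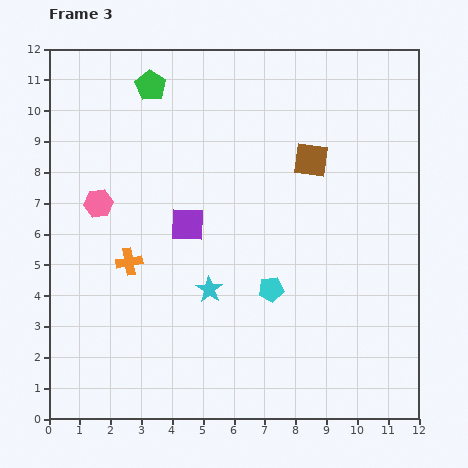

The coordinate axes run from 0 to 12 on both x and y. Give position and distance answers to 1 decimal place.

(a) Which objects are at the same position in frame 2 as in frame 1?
the brown square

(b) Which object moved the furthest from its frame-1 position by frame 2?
the orange cross

(moved 4.8; next 4.1)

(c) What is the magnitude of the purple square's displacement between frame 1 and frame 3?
0.3

The purple square moved from (4.8, 6.3) to (4.5, 6.3), a distance of √(0.3² + 0.0²) ≈ 0.3.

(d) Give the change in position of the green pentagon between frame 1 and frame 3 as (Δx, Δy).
(1.5, 3.2)

The green pentagon was at (1.8, 7.6) in frame 1 and (3.3, 10.8) in frame 3.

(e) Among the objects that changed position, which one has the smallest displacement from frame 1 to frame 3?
the purple square

(moved 0.3)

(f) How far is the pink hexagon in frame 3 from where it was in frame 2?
2.2

The pink hexagon moved from (3.5, 8.2) to (1.6, 7.0), a distance of √(1.9² + 1.2²) ≈ 2.2.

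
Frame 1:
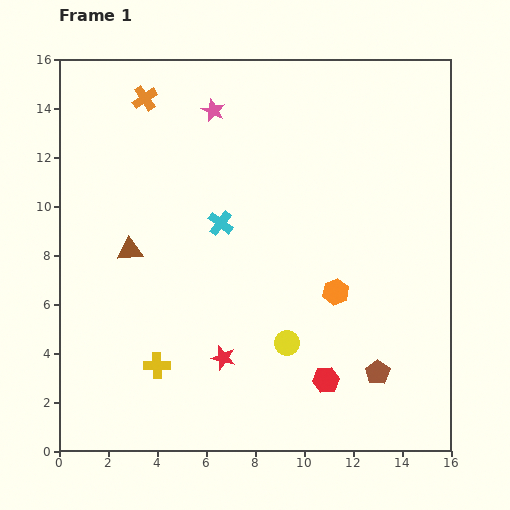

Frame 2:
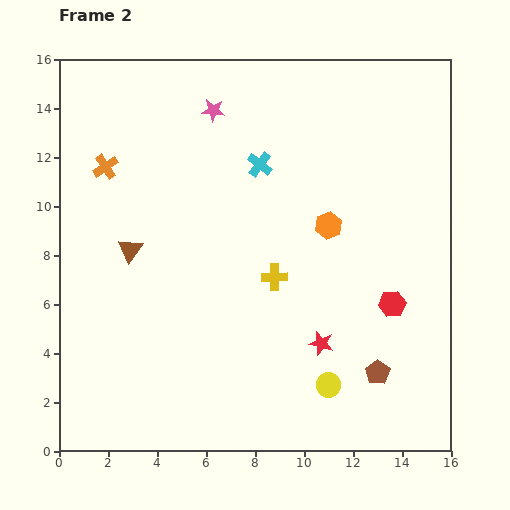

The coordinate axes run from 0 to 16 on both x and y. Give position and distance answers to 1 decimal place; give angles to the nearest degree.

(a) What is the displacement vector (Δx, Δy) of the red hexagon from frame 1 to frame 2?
(2.7, 3.1)

The red hexagon was at (10.9, 2.9) in frame 1 and (13.6, 6.0) in frame 2.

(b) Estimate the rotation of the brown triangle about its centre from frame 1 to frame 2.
50° counter-clockwise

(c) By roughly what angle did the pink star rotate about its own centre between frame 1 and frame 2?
19° counter-clockwise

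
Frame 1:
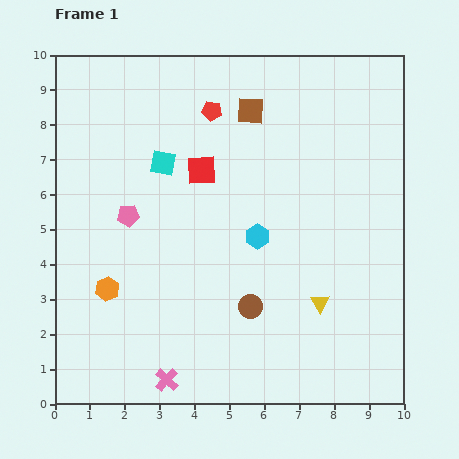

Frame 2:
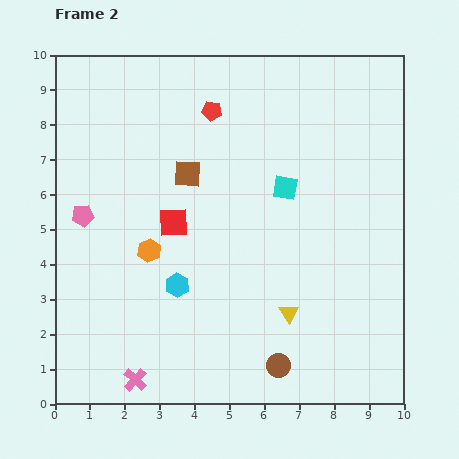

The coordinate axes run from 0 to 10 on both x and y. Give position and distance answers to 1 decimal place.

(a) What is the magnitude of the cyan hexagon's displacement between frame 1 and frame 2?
2.7

The cyan hexagon moved from (5.8, 4.8) to (3.5, 3.4), a distance of √(2.3² + 1.4²) ≈ 2.7.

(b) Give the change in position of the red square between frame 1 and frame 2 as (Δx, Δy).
(-0.8, -1.5)

The red square was at (4.2, 6.7) in frame 1 and (3.4, 5.2) in frame 2.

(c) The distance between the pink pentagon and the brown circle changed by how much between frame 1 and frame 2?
+2.7

Distance in frame 1: 4.4. Distance in frame 2: 7.1.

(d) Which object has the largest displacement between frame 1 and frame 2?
the cyan square

(moved 3.6; next 2.7)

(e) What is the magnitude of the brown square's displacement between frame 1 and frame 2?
2.5

The brown square moved from (5.6, 8.4) to (3.8, 6.6), a distance of √(1.8² + 1.8²) ≈ 2.5.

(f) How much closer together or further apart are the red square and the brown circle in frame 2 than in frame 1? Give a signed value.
+1.0

Distance in frame 1: 4.1. Distance in frame 2: 5.1.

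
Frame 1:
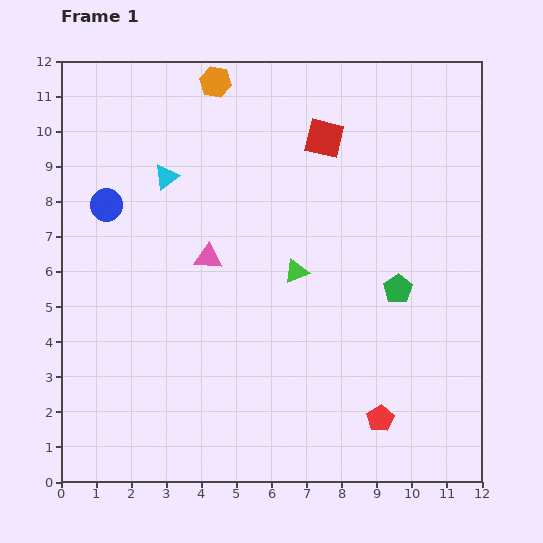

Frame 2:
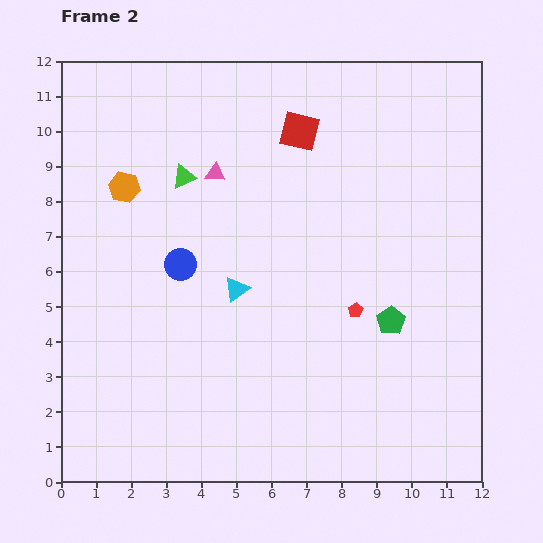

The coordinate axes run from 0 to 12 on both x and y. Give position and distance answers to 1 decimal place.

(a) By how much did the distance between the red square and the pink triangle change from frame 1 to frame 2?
-2.0

Distance in frame 1: 4.7. Distance in frame 2: 2.7.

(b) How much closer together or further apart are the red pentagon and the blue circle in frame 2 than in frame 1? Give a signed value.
-4.7

Distance in frame 1: 9.9. Distance in frame 2: 5.2.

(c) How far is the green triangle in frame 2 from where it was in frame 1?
4.2

The green triangle moved from (6.7, 6.0) to (3.5, 8.7), a distance of √(3.2² + 2.7²) ≈ 4.2.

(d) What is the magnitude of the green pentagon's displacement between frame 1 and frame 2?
0.9

The green pentagon moved from (9.6, 5.5) to (9.4, 4.6), a distance of √(0.2² + 0.9²) ≈ 0.9.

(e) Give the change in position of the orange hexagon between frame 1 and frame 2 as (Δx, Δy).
(-2.6, -3.0)

The orange hexagon was at (4.4, 11.4) in frame 1 and (1.8, 8.4) in frame 2.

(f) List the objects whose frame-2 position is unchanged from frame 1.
none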